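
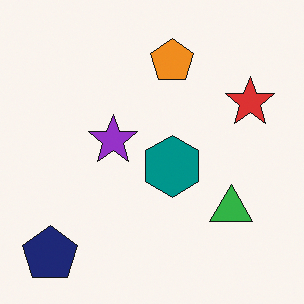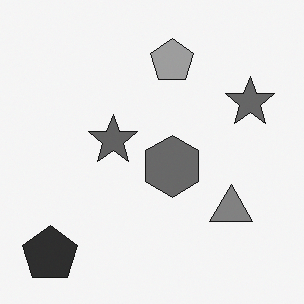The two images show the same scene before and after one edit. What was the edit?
It was converted to grayscale.

All color is removed — every shape is now a shade of grey.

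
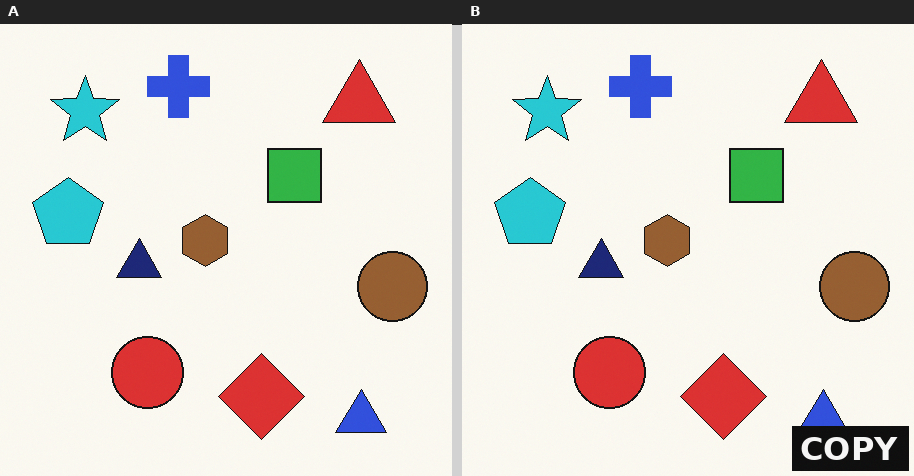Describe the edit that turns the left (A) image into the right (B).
It was watermarked with the text "COPY" in the lower-right corner.

A dark label reading "COPY" appears in the lower-right corner.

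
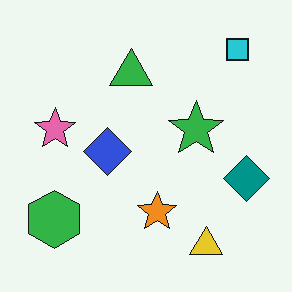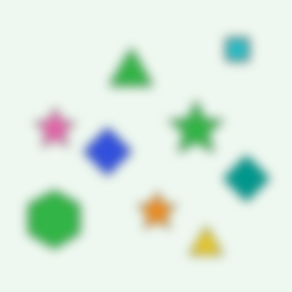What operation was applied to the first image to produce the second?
The second image is the first heavily blurred.

Shape edges and outlines are uniformly softened across the whole image.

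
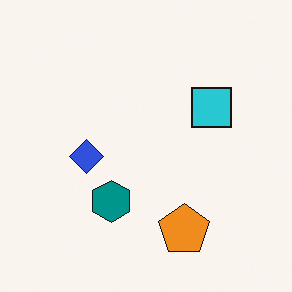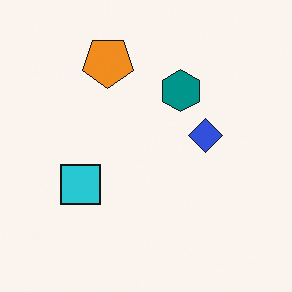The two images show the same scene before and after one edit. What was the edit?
The second image is the first rotated 180°.

The orange pentagon sits in the bottom of the first image and the top of the second — consistent with a whole-image 180° rotation.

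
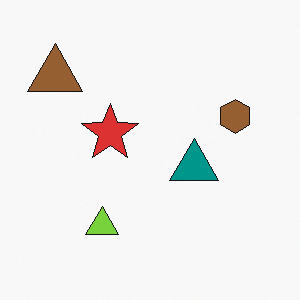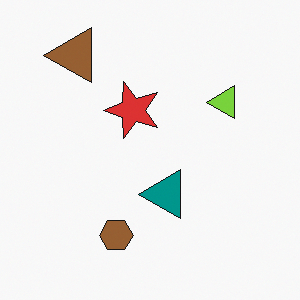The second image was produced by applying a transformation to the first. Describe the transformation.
The image was transposed (reflected across the top-left ↔ bottom-right diagonal).

Shapes have swapped their row and column positions — what was in the top-right is now in the bottom-left — a diagonal reflection.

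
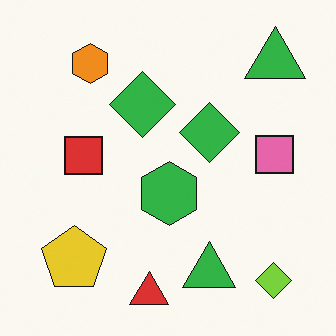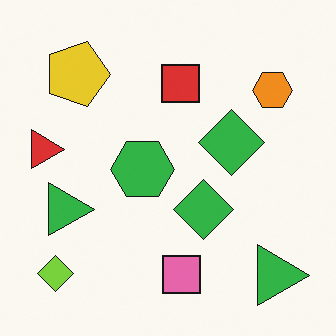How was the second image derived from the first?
The second image is the first rotated 90° clockwise.

The lime diamond sits in the bottom-right of the first image and the bottom-left of the second — consistent with a whole-image 90° clockwise rotation.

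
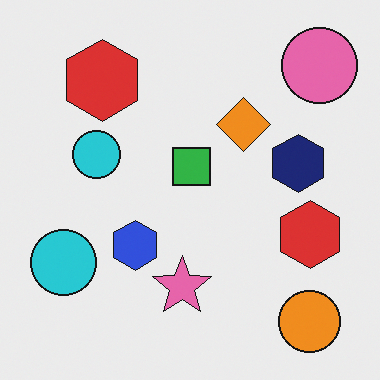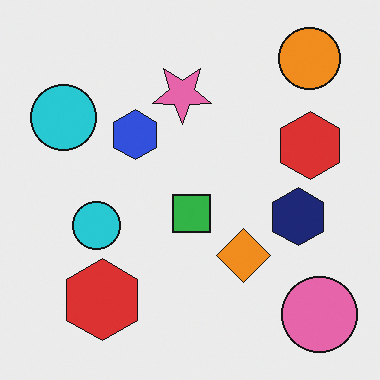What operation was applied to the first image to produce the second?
Flipped vertically (top ↔ bottom).

The orange circle is in the bottom-right of the first image and the top-right of the second — shapes on opposite sides of the horizontal midline have swapped in a mirror flip.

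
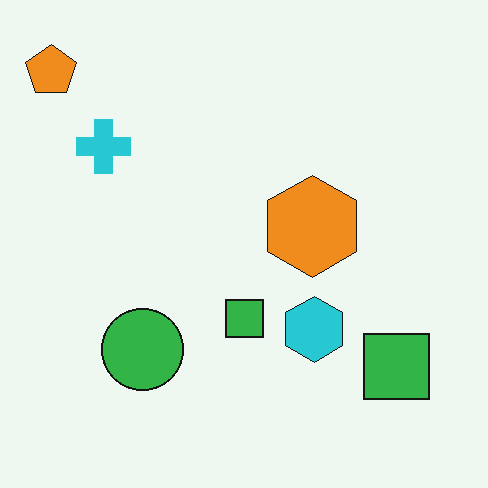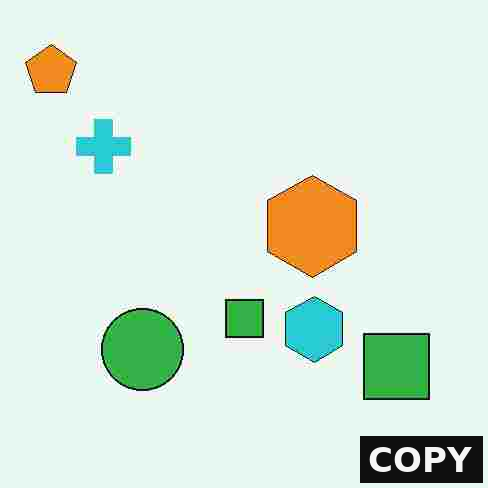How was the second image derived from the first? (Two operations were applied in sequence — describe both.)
Heavily JPEG-compressed with obvious blocking artifacts, then watermarked with the text "COPY" in the lower-right corner.

Blocky 8×8 compression artifacts appear around shape edges and the flat background shows ringing — characteristic JPEG degradation. A dark label reading "COPY" appears in the lower-right corner.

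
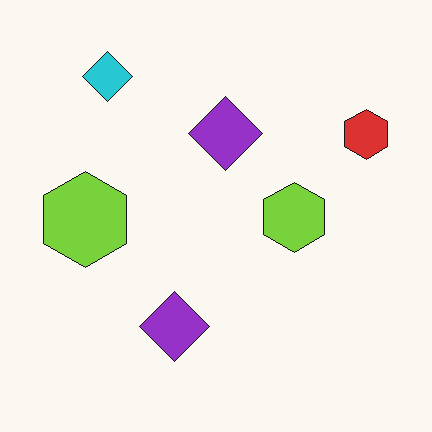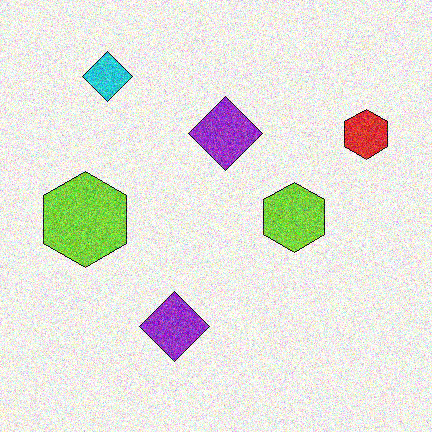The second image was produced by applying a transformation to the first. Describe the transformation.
The transformation is: degraded with heavy additive noise.

Random speckle covers the whole image, including the flat background.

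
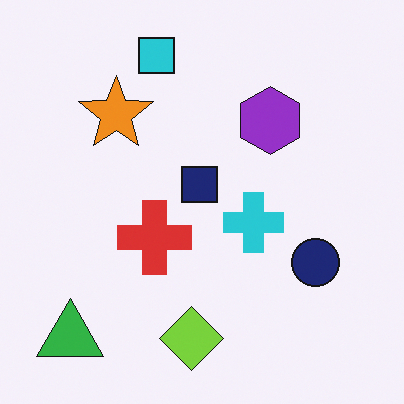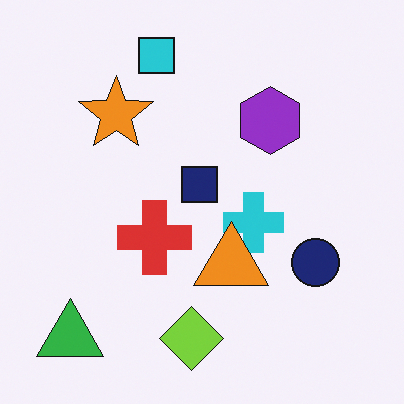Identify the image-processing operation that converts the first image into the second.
Overlaid with an additional orange triangle.

An orange triangle appears in the second image that is absent from the first.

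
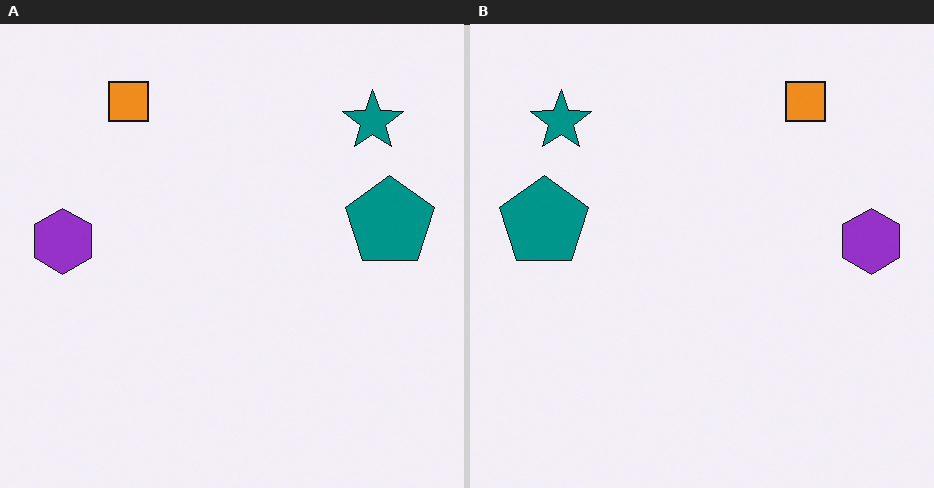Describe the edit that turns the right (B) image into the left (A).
The left (A) image is the right (B) flipped horizontally (left ↔ right).

The purple hexagon is in the right of the right (B) image and the left of the left (A) — shapes on opposite sides of the vertical midline have swapped in a mirror flip.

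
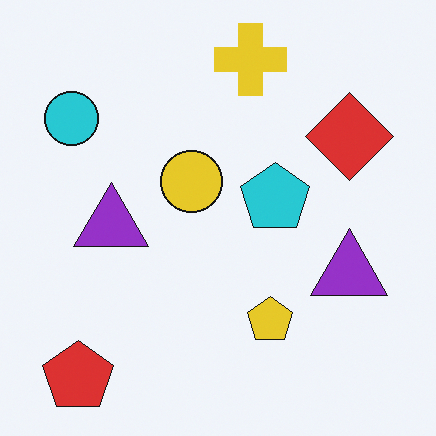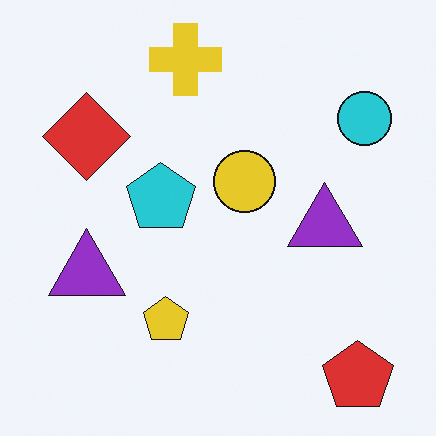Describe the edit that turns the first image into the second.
The image was flipped horizontally (left ↔ right).

The cyan circle is in the top-left of the first image and the top-right of the second — shapes on opposite sides of the vertical midline have swapped in a mirror flip.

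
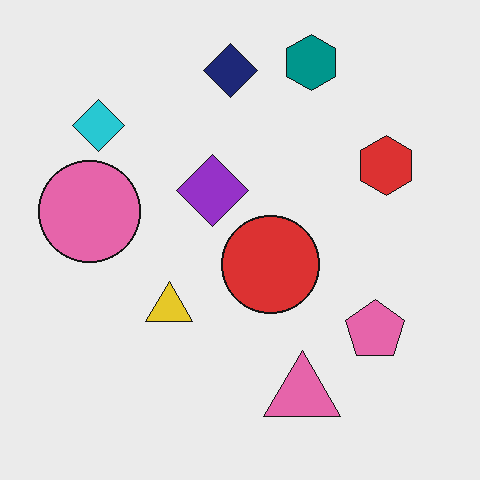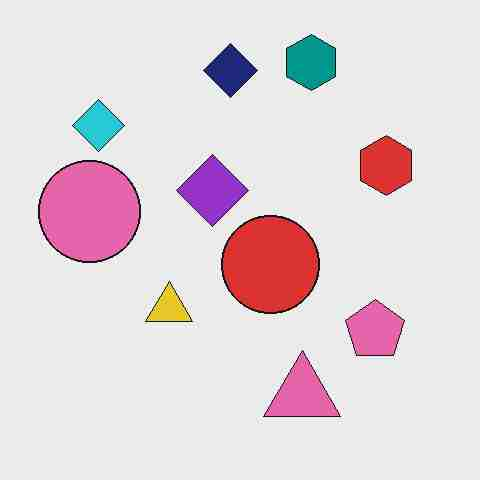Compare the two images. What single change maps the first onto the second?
This is the original image degraded with heavy JPEG compression.

Blocky 8×8 compression artifacts appear around shape edges and the flat background shows ringing — characteristic JPEG degradation.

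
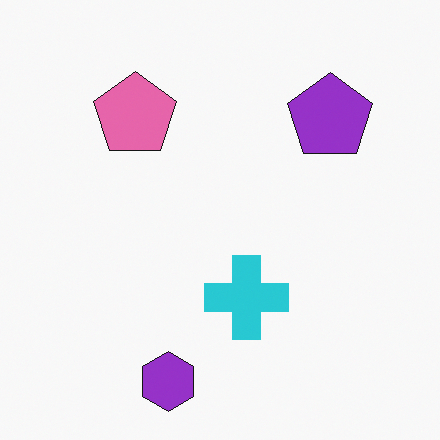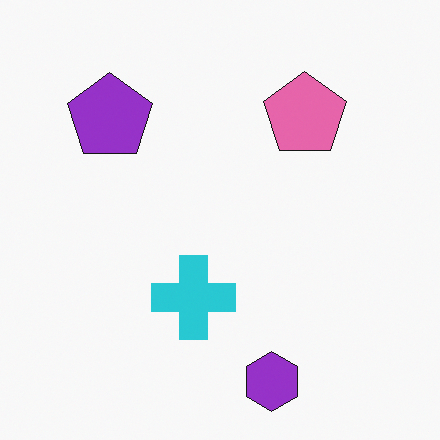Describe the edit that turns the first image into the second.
Flipped horizontally (left ↔ right).

The purple pentagon is in the top-right of the first image and the top-left of the second — shapes on opposite sides of the vertical midline have swapped in a mirror flip.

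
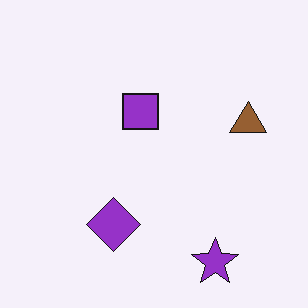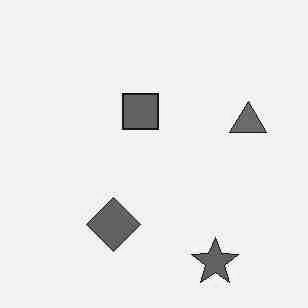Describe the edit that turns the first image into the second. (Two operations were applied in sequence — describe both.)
The image was degraded with heavy JPEG compression, then converted to grayscale.

Blocky 8×8 compression artifacts appear around shape edges and the flat background shows ringing — characteristic JPEG degradation. All color is removed — every shape is now a shade of grey.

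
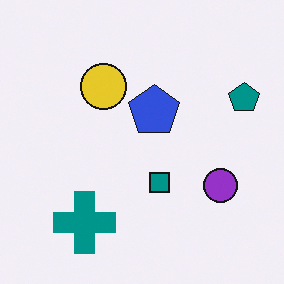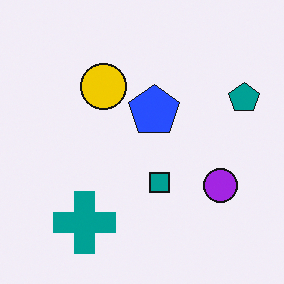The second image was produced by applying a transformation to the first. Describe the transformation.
The image was slightly oversaturated.

All colors are more vivid — a global saturation change.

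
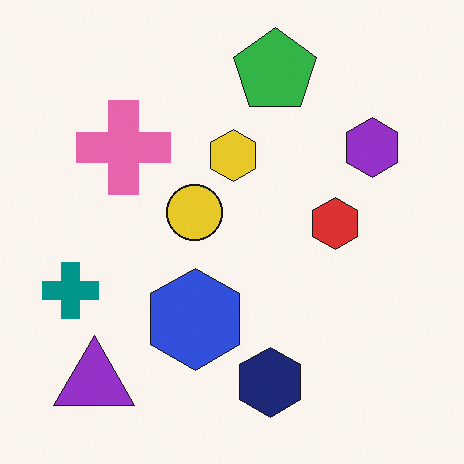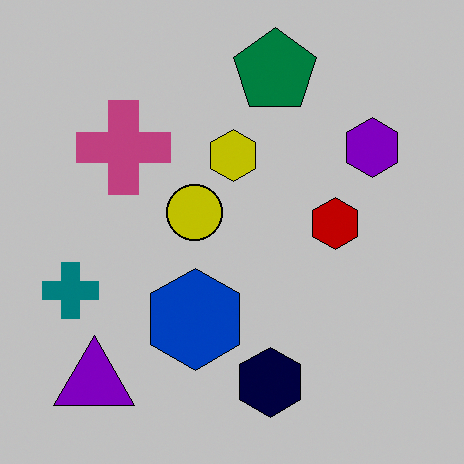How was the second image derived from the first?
Heavily posterized to just a handful of flat colors.

Each flat color has snapped to a coarser quantized level — most visibly, the near-white background has dropped to a flat grey.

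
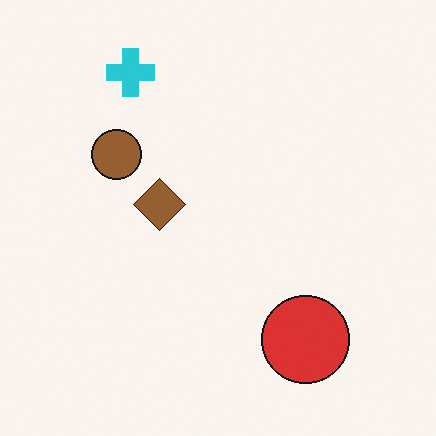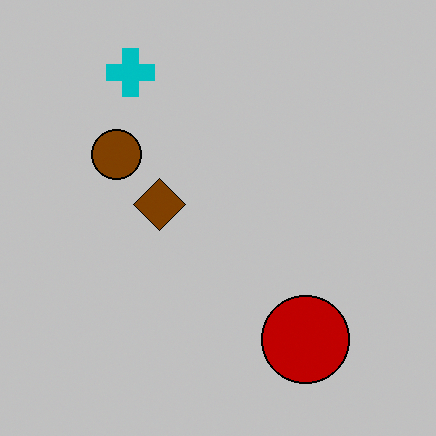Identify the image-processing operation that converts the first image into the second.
The image was aggressively posterized.

Each flat color has snapped to a coarser quantized level — most visibly, the near-white background has dropped to a flat grey.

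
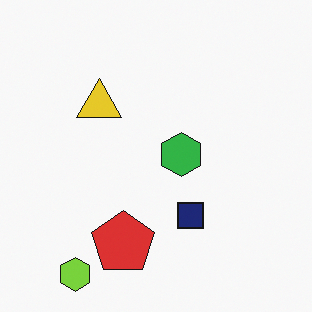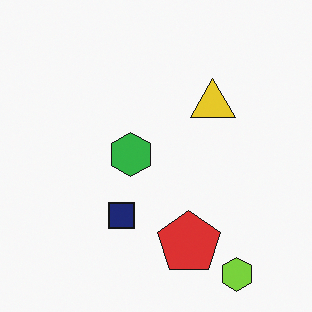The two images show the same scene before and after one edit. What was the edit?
It was flipped horizontally (left ↔ right).

The lime hexagon is in the bottom-left of the first image and the bottom-right of the second — shapes on opposite sides of the vertical midline have swapped in a mirror flip.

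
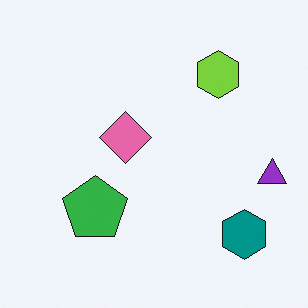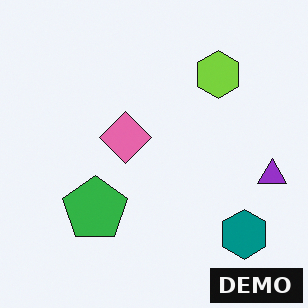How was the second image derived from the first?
It was watermarked with the text "DEMO" in the lower-right corner.

A dark label reading "DEMO" appears in the lower-right corner.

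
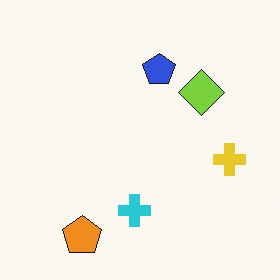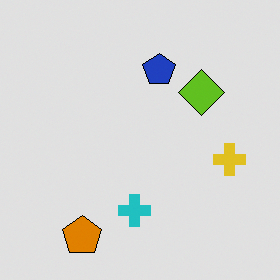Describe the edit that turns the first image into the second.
The image was moderately posterized.

Each flat color has snapped to a coarser quantized level — most visibly, the near-white background has dropped to a flat grey.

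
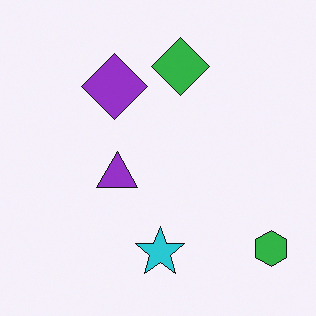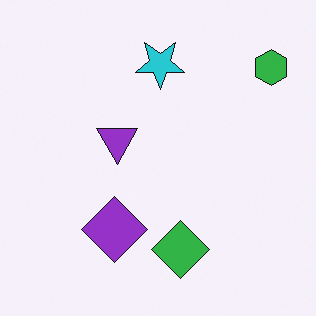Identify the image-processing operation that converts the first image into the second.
The transformation is: flipped vertically (top ↔ bottom).

The cyan star is in the bottom of the first image and the top of the second — shapes on opposite sides of the horizontal midline have swapped in a mirror flip.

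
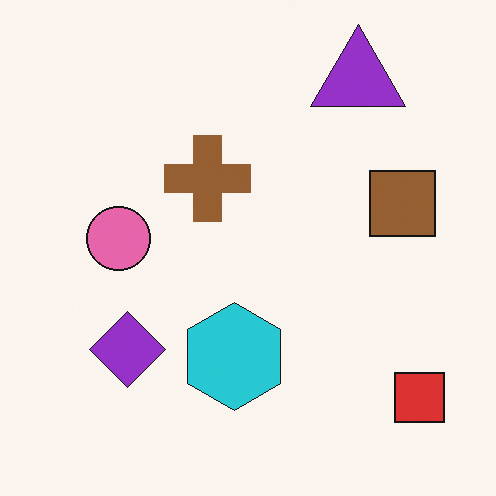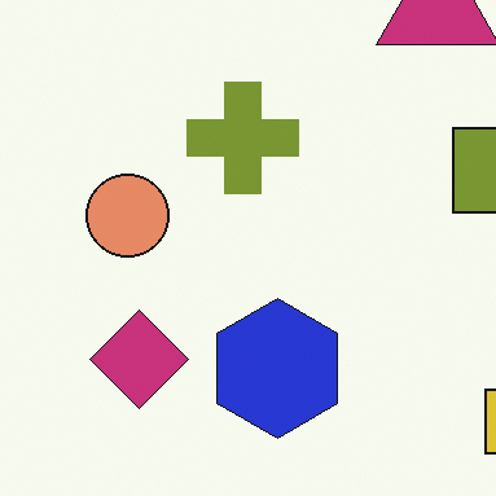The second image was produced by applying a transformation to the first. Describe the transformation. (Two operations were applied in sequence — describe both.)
Hue-shifted by a small amount, then cropped to a modestly smaller region and rescaled.

Every shape's color has rotated by the same amount around the hue wheel — a uniform hue shift. The visible shapes are larger and the field of view is narrower; shapes near the original edges may be partly or wholly outside the frame — a crop-and-rescale.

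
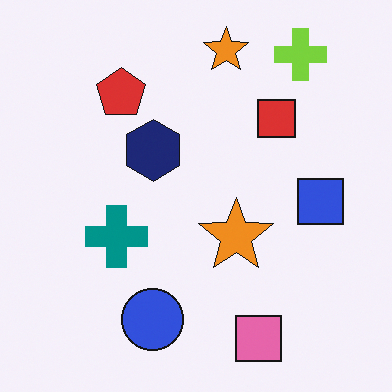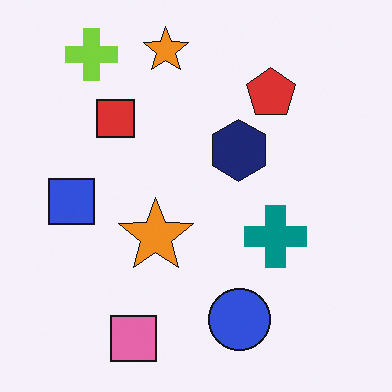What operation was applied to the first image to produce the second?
The second image is the first flipped horizontally (left ↔ right).

The blue square is in the right of the first image and the left of the second — shapes on opposite sides of the vertical midline have swapped in a mirror flip.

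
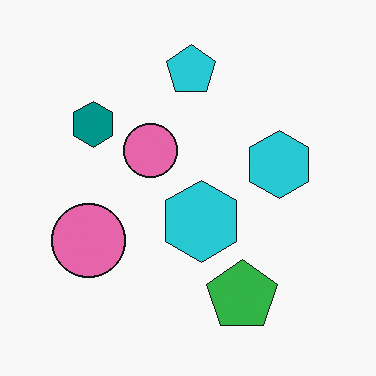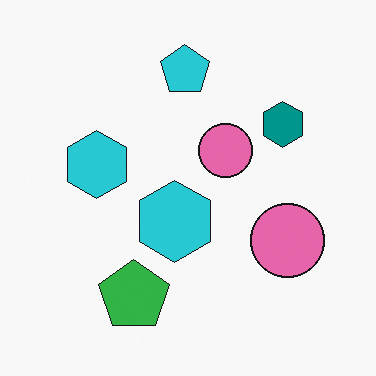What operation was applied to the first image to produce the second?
This is the original image flipped horizontally (left ↔ right).

The teal hexagon is in the top-left of the first image and the top-right of the second — shapes on opposite sides of the vertical midline have swapped in a mirror flip.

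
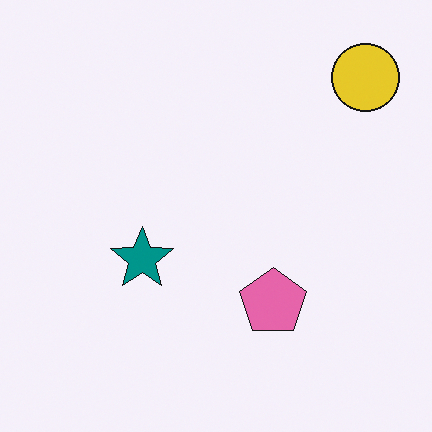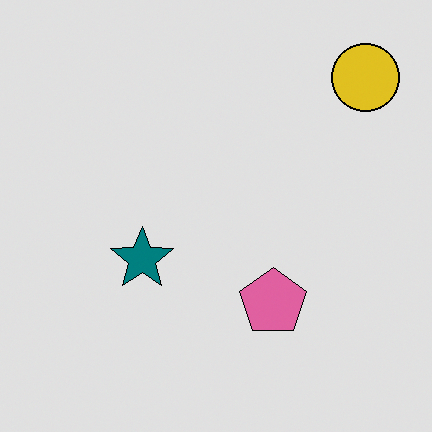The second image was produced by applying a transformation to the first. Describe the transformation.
It was posterized to a reduced palette.

Each flat color has snapped to a coarser quantized level — most visibly, the near-white background has dropped to a flat grey.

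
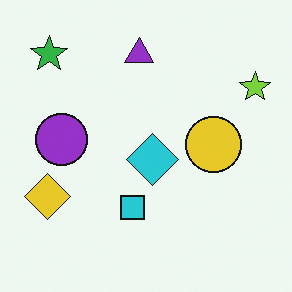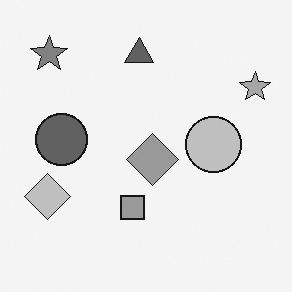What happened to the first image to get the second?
The second image is the first converted to grayscale.

All color is removed — every shape is now a shade of grey.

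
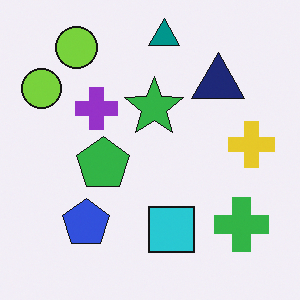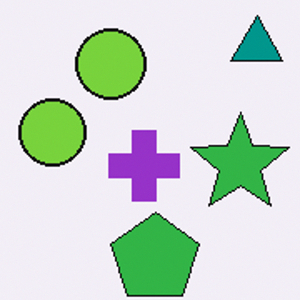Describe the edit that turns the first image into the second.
This is the original image cropped to a noticeably smaller region and rescaled.

The visible shapes are larger and the field of view is narrower; shapes near the original edges may be partly or wholly outside the frame — a crop-and-rescale.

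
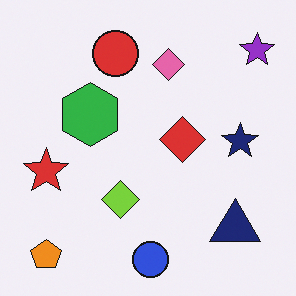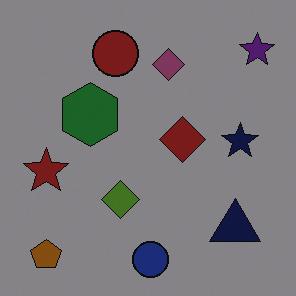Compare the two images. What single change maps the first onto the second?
The image was substantially darkened.

Every pixel — background and shapes alike — is uniformly darkened.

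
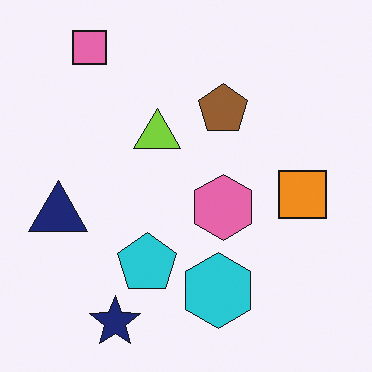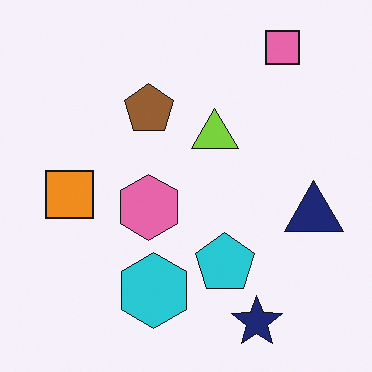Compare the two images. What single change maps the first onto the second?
The image was flipped horizontally (left ↔ right).

The navy triangle is in the left of the first image and the right of the second — shapes on opposite sides of the vertical midline have swapped in a mirror flip.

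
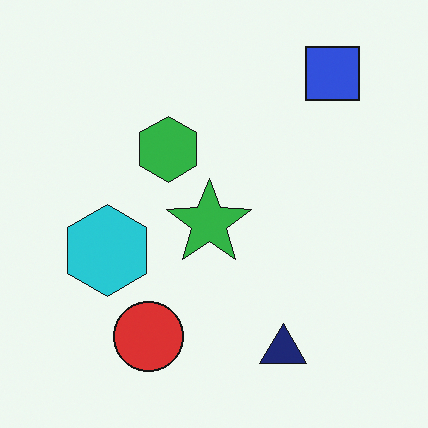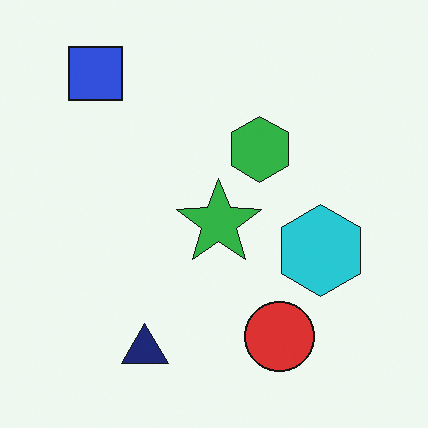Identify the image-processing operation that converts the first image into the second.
The image was flipped horizontally (left ↔ right).

The blue square is in the top-right of the first image and the top-left of the second — shapes on opposite sides of the vertical midline have swapped in a mirror flip.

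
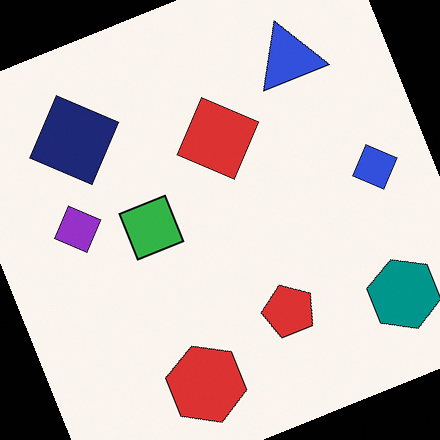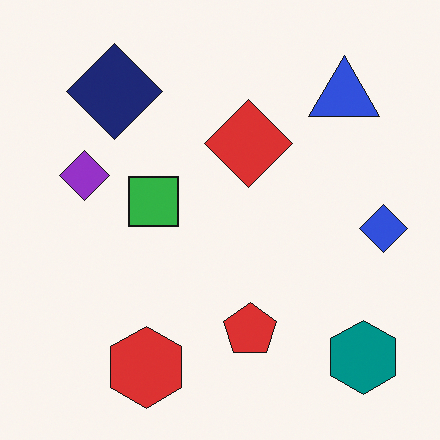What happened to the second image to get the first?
The transformation is: rotated counter-clockwise by a clearly visible amount.

Every shape is tilted by the same angle and the image corners show triangular fill wedges — a whole-image rotation by a non-right angle.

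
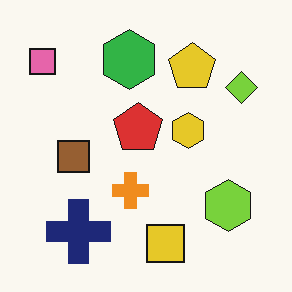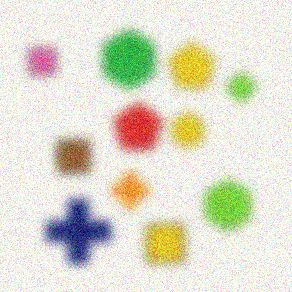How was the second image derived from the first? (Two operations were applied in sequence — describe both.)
It was strongly gaussian-blurred, then degraded with moderate additive noise.

Shape edges and outlines are uniformly softened across the whole image. Random speckle covers the whole image, including the flat background.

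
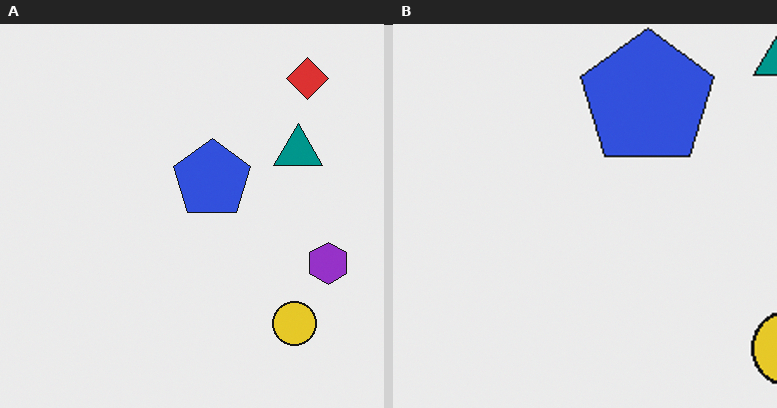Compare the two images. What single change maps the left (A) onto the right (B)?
Cropped tightly and scaled back up.

The visible shapes are larger and the field of view is narrower; shapes near the original edges may be partly or wholly outside the frame — a crop-and-rescale.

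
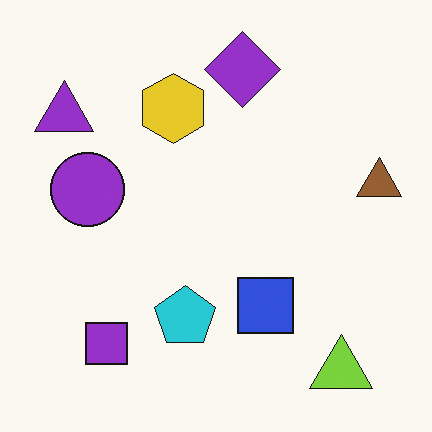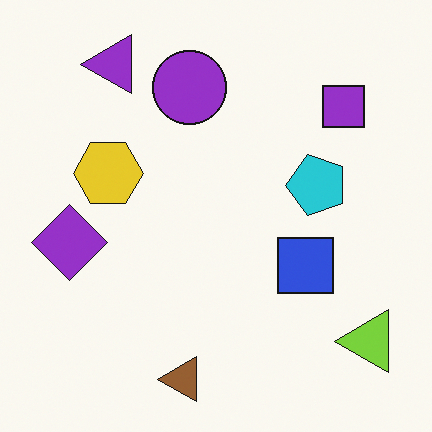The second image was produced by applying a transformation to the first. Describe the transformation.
The image was transposed (reflected across the top-left ↔ bottom-right diagonal).

Shapes have swapped their row and column positions — what was in the top-right is now in the bottom-left — a diagonal reflection.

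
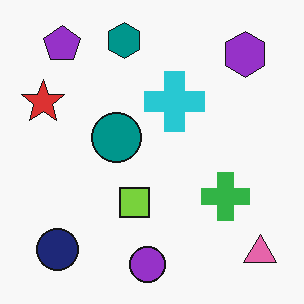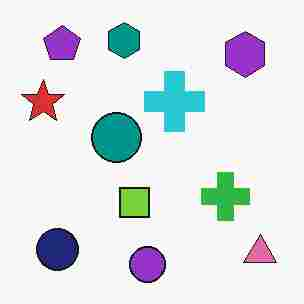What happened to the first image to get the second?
The image was heavily JPEG-compressed with obvious blocking artifacts.

Blocky 8×8 compression artifacts appear around shape edges and the flat background shows ringing — characteristic JPEG degradation.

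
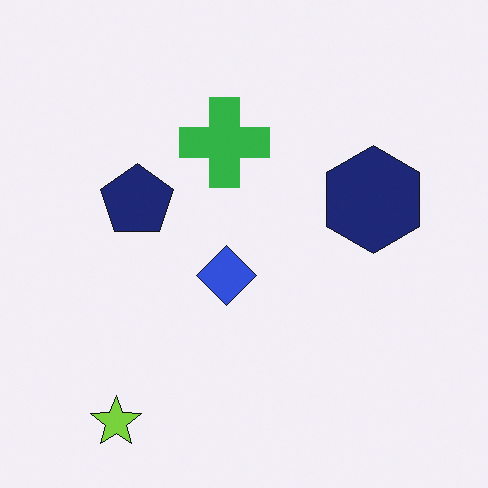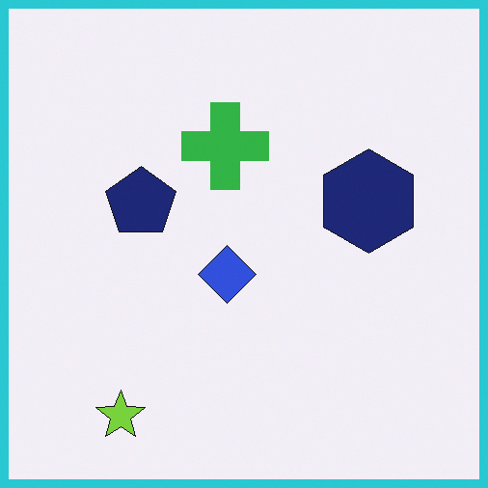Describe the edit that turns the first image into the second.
The transformation is: framed with a cyan border.

A solid cyan frame runs around the edge of the second image, with the content slightly shrunk inside it.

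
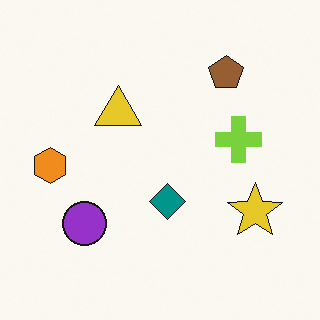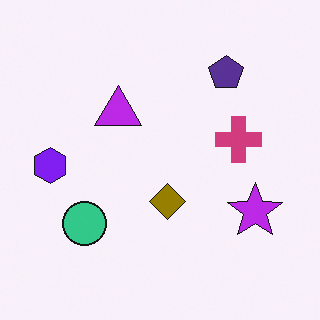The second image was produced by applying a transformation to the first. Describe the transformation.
The image was hue-shifted by a large amount.

Every shape's color has rotated by the same amount around the hue wheel — a uniform hue shift.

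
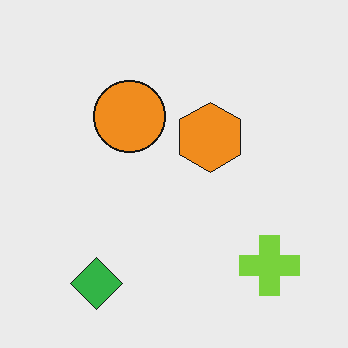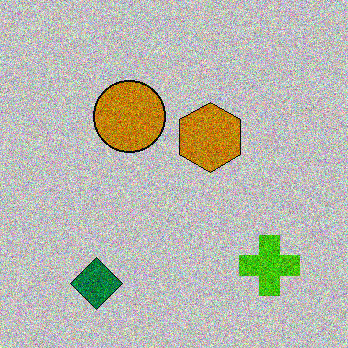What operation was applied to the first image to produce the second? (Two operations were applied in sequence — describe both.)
It was heavily posterized to just a handful of flat colors, then degraded with heavy additive noise.

Each flat color has snapped to a coarser quantized level — most visibly, the near-white background has dropped to a flat grey. Random speckle covers the whole image, including the flat background.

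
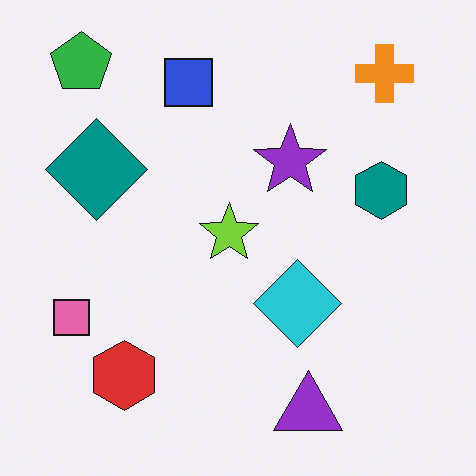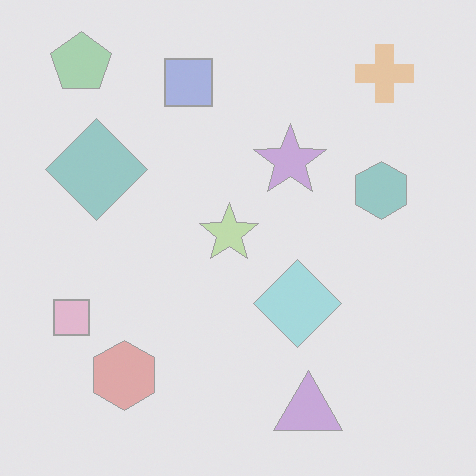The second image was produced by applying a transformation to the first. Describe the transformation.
The transformation is: given much lower contrast.

Tones are pushed toward mid-grey across the whole image — a global contrast change.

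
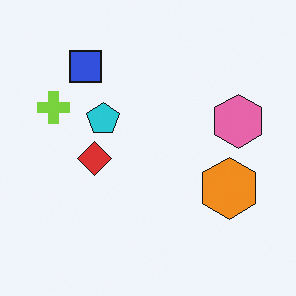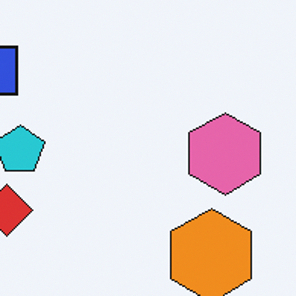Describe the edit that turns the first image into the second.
This is the original image cropped to a modestly smaller region and rescaled.

The visible shapes are larger and the field of view is narrower; shapes near the original edges may be partly or wholly outside the frame — a crop-and-rescale.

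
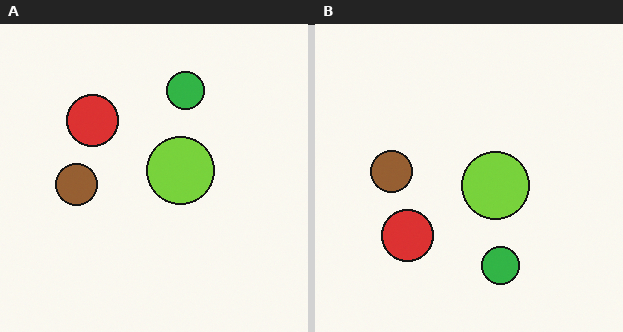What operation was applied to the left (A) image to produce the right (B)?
The transformation is: flipped vertically (top ↔ bottom).

The green circle is in the top of the left (A) image and the bottom of the right (B) — shapes on opposite sides of the horizontal midline have swapped in a mirror flip.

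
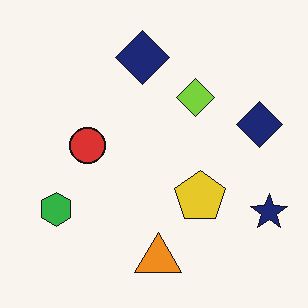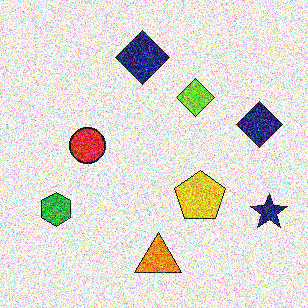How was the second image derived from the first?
This is the original image degraded with heavy additive noise.

Random speckle covers the whole image, including the flat background.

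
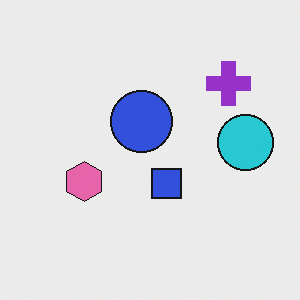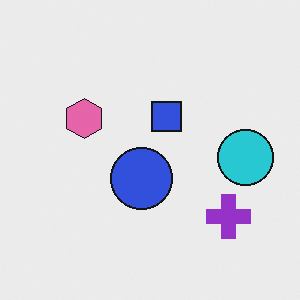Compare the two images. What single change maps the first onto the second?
Flipped vertically (top ↔ bottom).

The purple cross is in the top-right of the first image and the bottom-right of the second — shapes on opposite sides of the horizontal midline have swapped in a mirror flip.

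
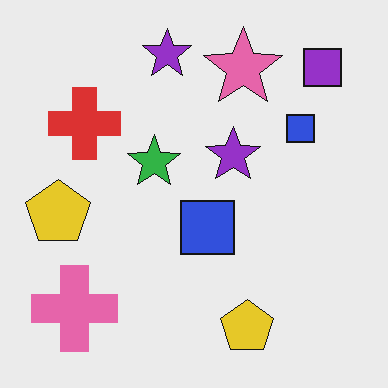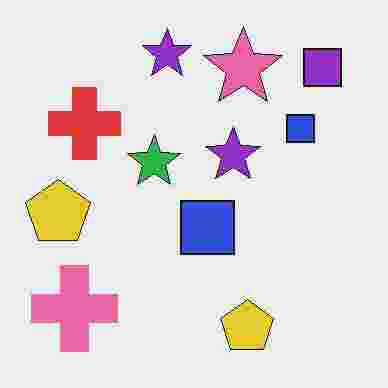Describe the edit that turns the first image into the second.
It was heavily JPEG-compressed with obvious blocking artifacts.

Blocky 8×8 compression artifacts appear around shape edges and the flat background shows ringing — characteristic JPEG degradation.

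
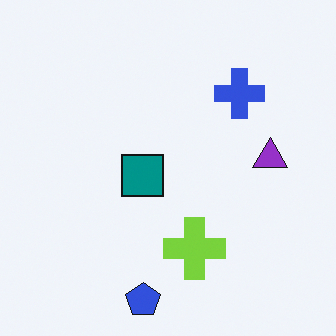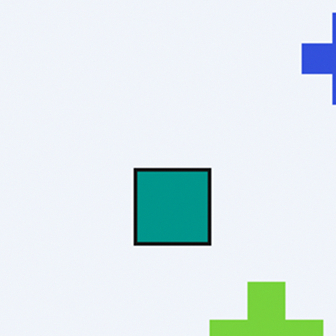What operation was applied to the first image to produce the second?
The transformation is: cropped to a noticeably smaller region and rescaled.

The visible shapes are larger and the field of view is narrower; shapes near the original edges may be partly or wholly outside the frame — a crop-and-rescale.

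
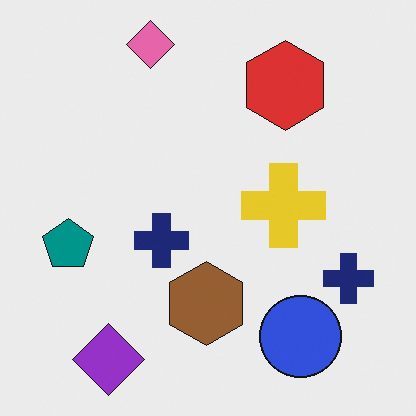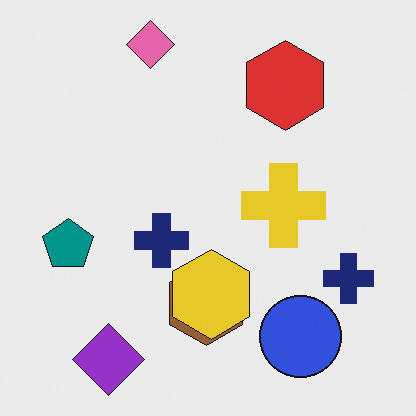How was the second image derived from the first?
The transformation is: overlaid with an additional yellow hexagon.

A yellow hexagon appears in the second image that is absent from the first.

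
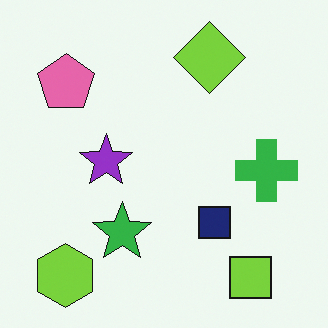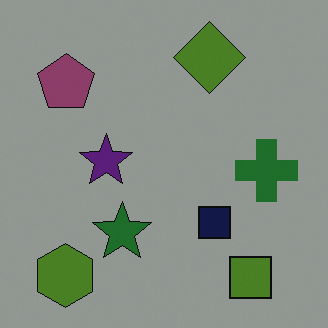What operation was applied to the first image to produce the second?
It was substantially darkened.

Every pixel — background and shapes alike — is uniformly darkened.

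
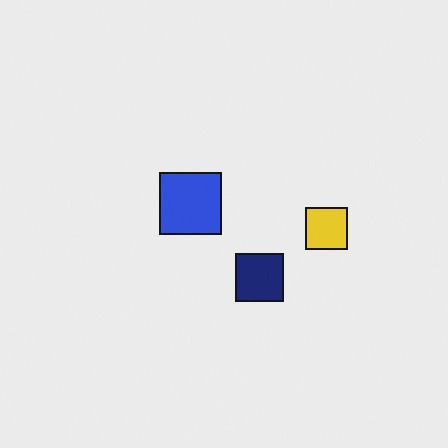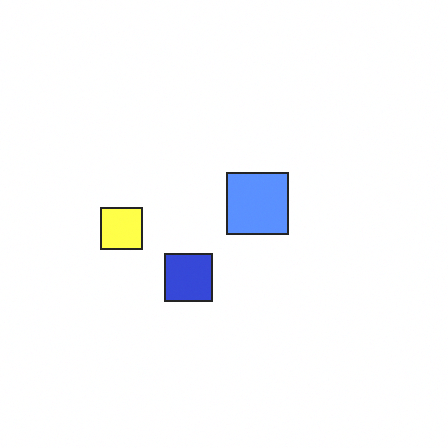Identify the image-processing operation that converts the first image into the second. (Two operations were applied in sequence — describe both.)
The image was substantially brightened, then flipped horizontally (left ↔ right).

Every pixel — background and shapes alike — is uniformly brightened. The yellow square is in the right of the first image and the left of the second — shapes on opposite sides of the vertical midline have swapped in a mirror flip.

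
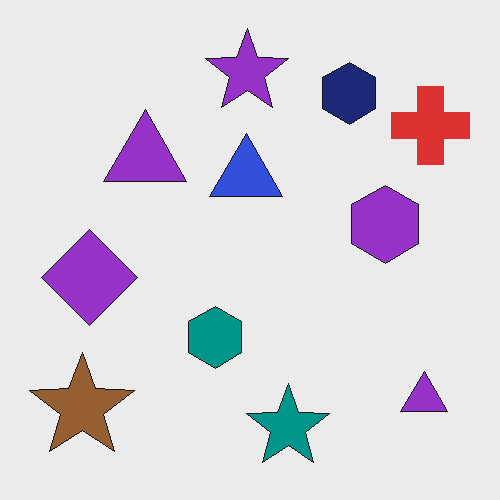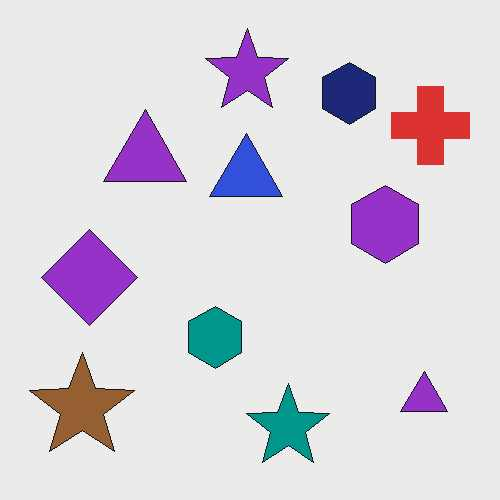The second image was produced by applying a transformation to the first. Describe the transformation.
It was given moderate JPEG compression.

Blocky 8×8 compression artifacts appear around shape edges and the flat background shows ringing — characteristic JPEG degradation.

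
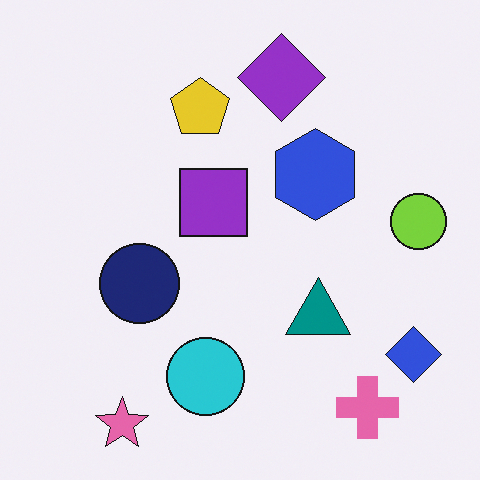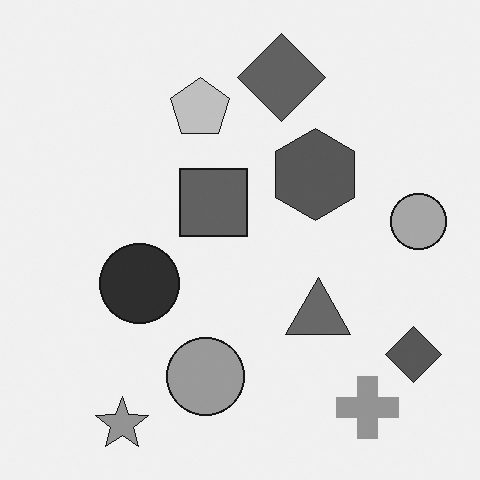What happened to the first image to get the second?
The transformation is: converted to grayscale.

All color is removed — every shape is now a shade of grey.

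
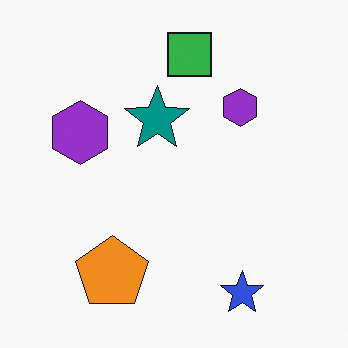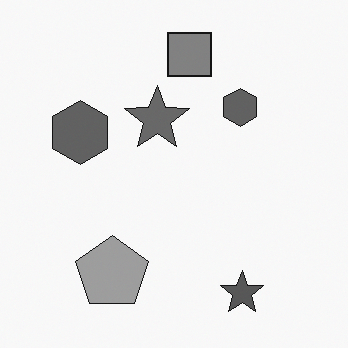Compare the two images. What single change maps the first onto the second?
This is the original image converted to grayscale.

All color is removed — every shape is now a shade of grey.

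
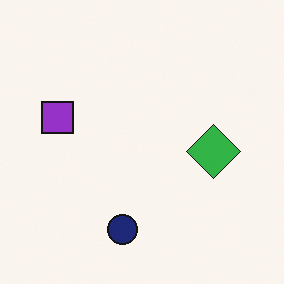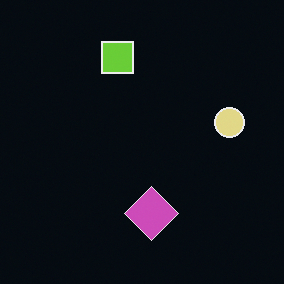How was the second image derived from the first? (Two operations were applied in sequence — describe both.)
Color-inverted (negative), then transposed (reflected across the top-left ↔ bottom-right diagonal).

The light background has become dark and every shape's color is its complement — a photographic negative. Shapes have swapped their row and column positions — what was in the top-right is now in the bottom-left — a diagonal reflection.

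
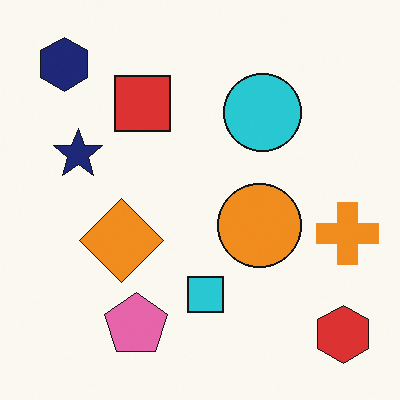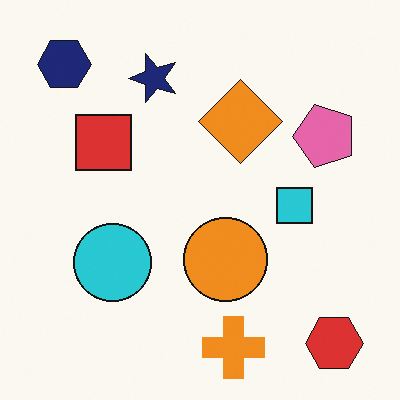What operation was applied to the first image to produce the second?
The second image is the first transposed (reflected across the top-left ↔ bottom-right diagonal).

Shapes have swapped their row and column positions — what was in the top-right is now in the bottom-left — a diagonal reflection.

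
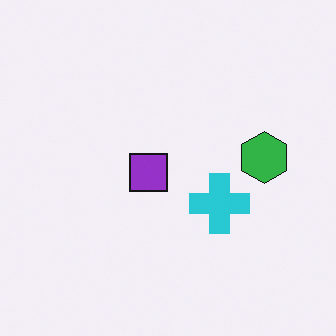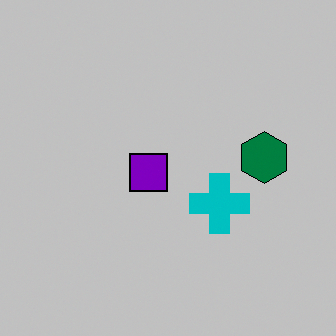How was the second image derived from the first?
Aggressively posterized.

Each flat color has snapped to a coarser quantized level — most visibly, the near-white background has dropped to a flat grey.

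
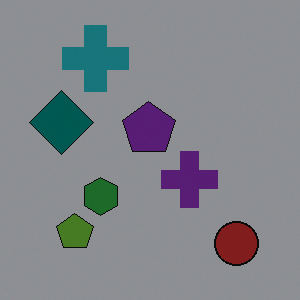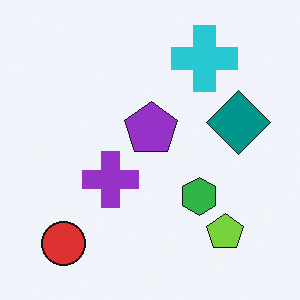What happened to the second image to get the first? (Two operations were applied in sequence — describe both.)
This is the original image flipped horizontally (left ↔ right), then substantially darkened.

The teal diamond is in the right of the second image and the left of the first — shapes on opposite sides of the vertical midline have swapped in a mirror flip. Every pixel — background and shapes alike — is uniformly darkened.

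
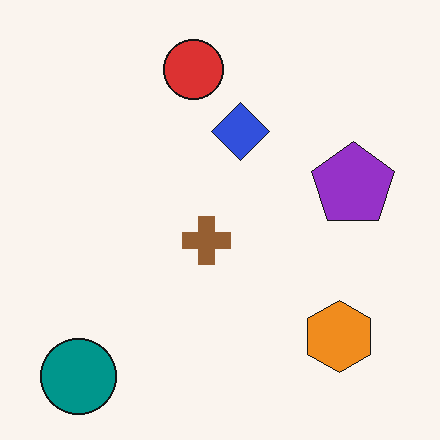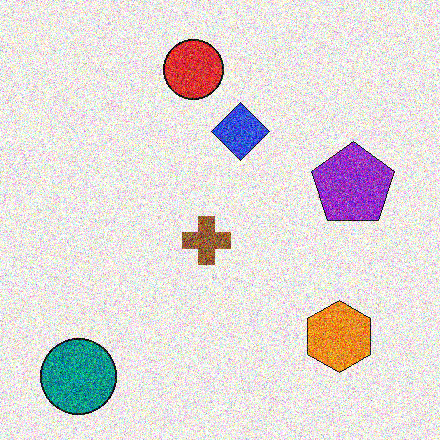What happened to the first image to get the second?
It was degraded with heavy additive noise.

Random speckle covers the whole image, including the flat background.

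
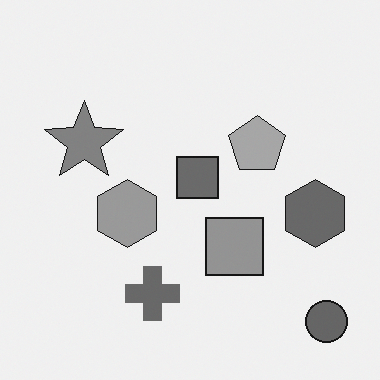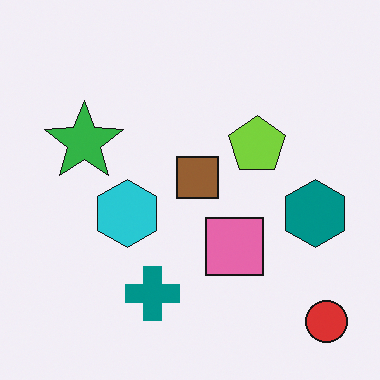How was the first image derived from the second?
Converted to grayscale.

All color is removed — every shape is now a shade of grey.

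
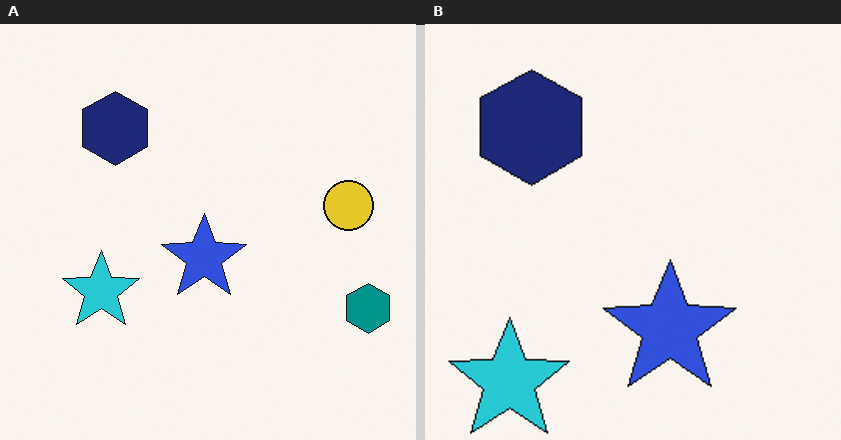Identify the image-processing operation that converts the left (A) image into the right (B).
It was cropped to a modestly smaller region and rescaled.

The visible shapes are larger and the field of view is narrower; shapes near the original edges may be partly or wholly outside the frame — a crop-and-rescale.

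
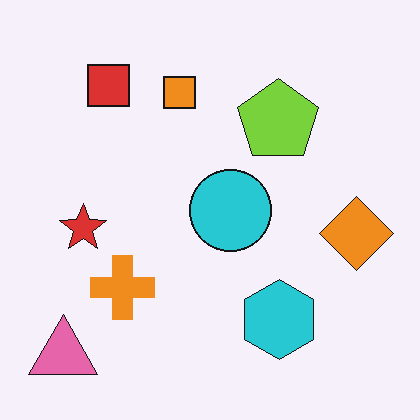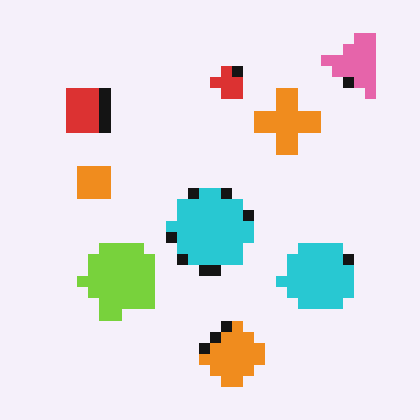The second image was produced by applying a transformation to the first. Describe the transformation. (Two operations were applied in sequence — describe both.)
The image was transposed (reflected across the top-left ↔ bottom-right diagonal), then coarsely pixelated.

Shapes have swapped their row and column positions — what was in the top-right is now in the bottom-left — a diagonal reflection. Shapes are reduced to large square blocks; fine edges and outlines are lost — a downscale-then-upscale (mosaic) effect.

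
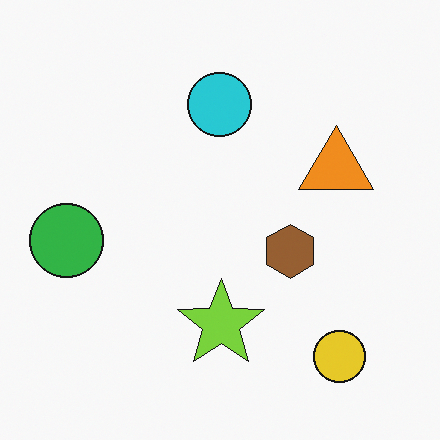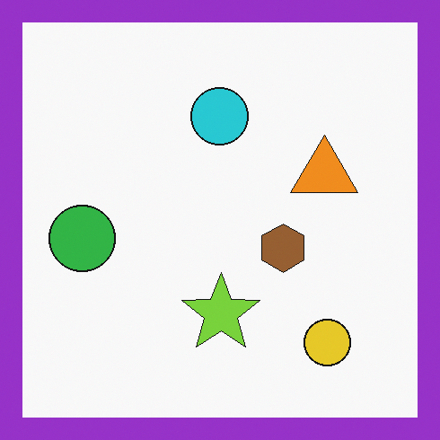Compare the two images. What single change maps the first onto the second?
The image was framed with a purple border.

A solid purple frame runs around the edge of the second image, with the content slightly shrunk inside it.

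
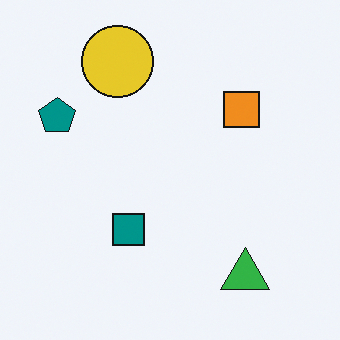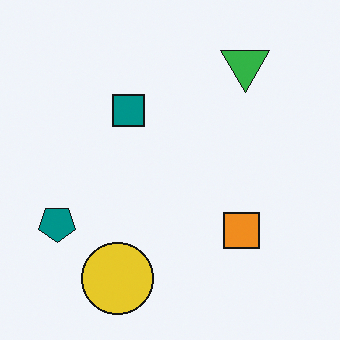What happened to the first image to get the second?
The second image is the first flipped vertically (top ↔ bottom).

The yellow circle is in the top of the first image and the bottom of the second — shapes on opposite sides of the horizontal midline have swapped in a mirror flip.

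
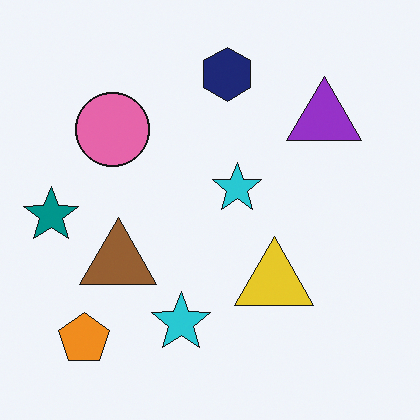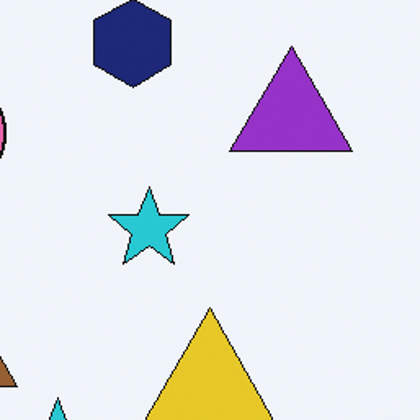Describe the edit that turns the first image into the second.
The second image is the first cropped to a noticeably smaller region and rescaled.

The visible shapes are larger and the field of view is narrower; shapes near the original edges may be partly or wholly outside the frame — a crop-and-rescale.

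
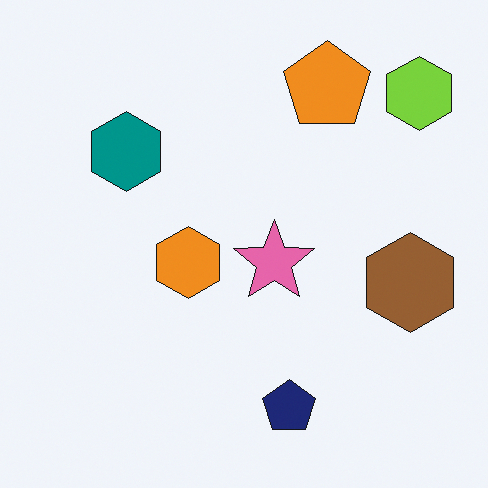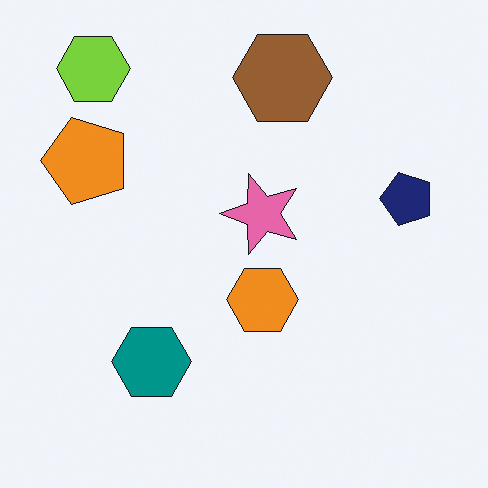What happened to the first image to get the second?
The transformation is: rotated 90° counter-clockwise.

The lime hexagon sits in the top-right of the first image and the top-left of the second — consistent with a whole-image 90° counter-clockwise rotation.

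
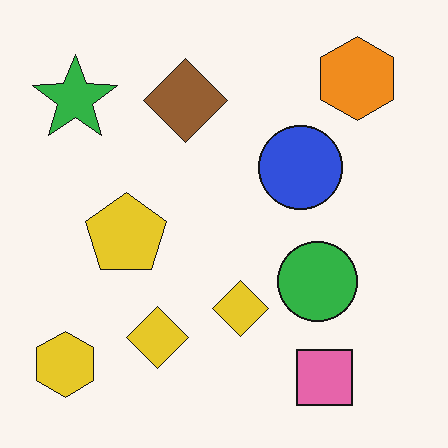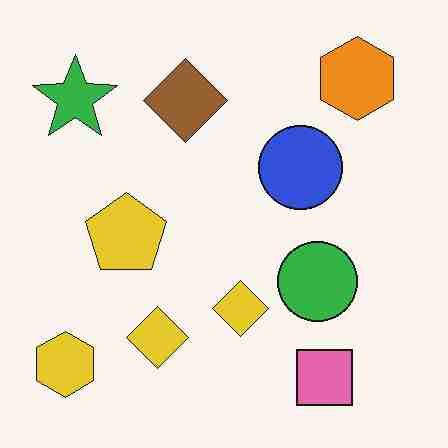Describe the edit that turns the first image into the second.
Heavily JPEG-compressed with obvious blocking artifacts.

Blocky 8×8 compression artifacts appear around shape edges and the flat background shows ringing — characteristic JPEG degradation.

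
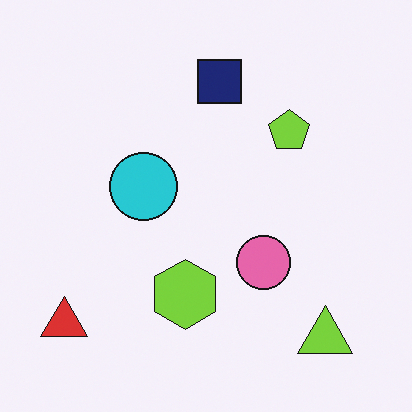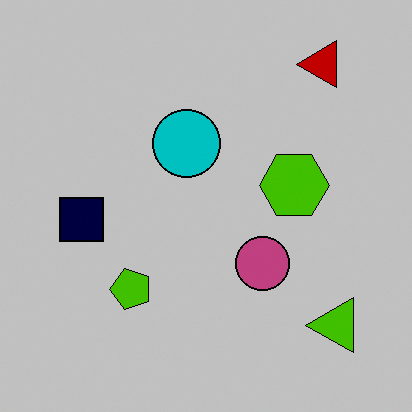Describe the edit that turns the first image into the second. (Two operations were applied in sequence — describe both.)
The second image is the first transposed (reflected across the top-left ↔ bottom-right diagonal), then aggressively posterized.

Shapes have swapped their row and column positions — what was in the top-right is now in the bottom-left — a diagonal reflection. Each flat color has snapped to a coarser quantized level — most visibly, the near-white background has dropped to a flat grey.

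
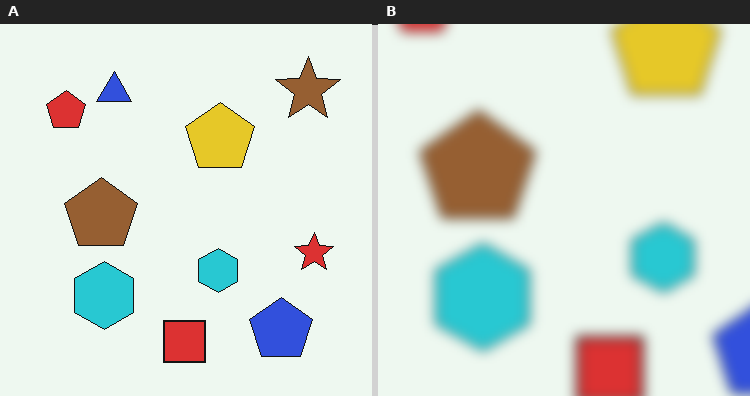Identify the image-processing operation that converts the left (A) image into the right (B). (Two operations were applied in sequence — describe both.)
The transformation is: noticeably gaussian-blurred, then cropped slightly and scaled back up.

Shape edges and outlines are uniformly softened across the whole image. The visible shapes are larger and the field of view is narrower; shapes near the original edges may be partly or wholly outside the frame — a crop-and-rescale.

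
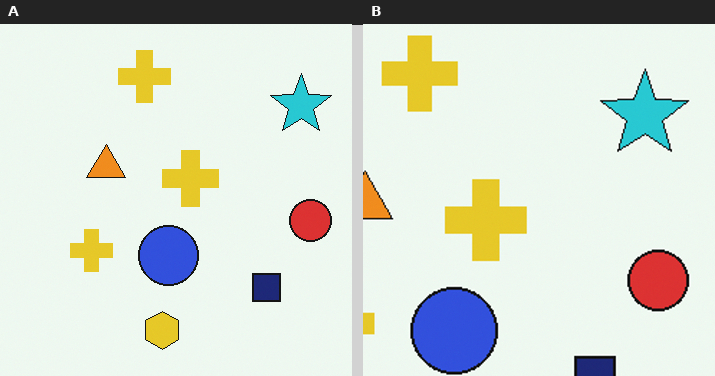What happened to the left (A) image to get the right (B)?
The right (B) image is the left (A) cropped to a modestly smaller region and rescaled.

The visible shapes are larger and the field of view is narrower; shapes near the original edges may be partly or wholly outside the frame — a crop-and-rescale.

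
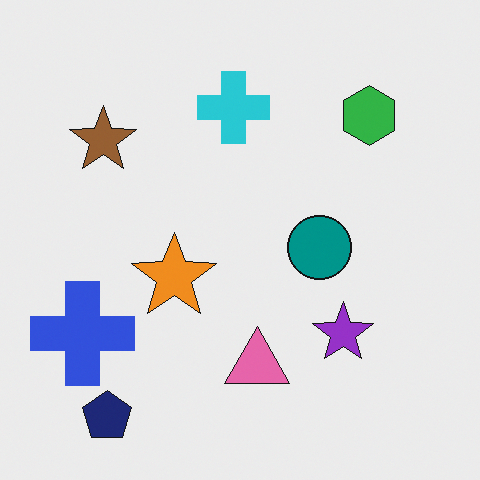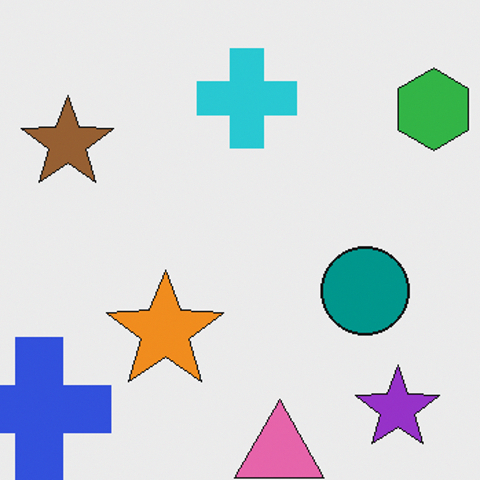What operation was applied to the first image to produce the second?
It was cropped to a modestly smaller region and rescaled.

The visible shapes are larger and the field of view is narrower; shapes near the original edges may be partly or wholly outside the frame — a crop-and-rescale.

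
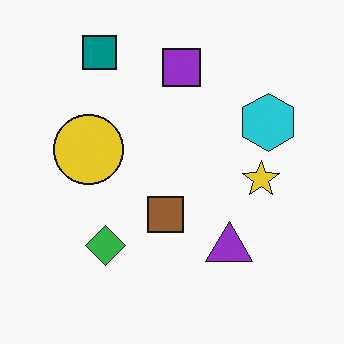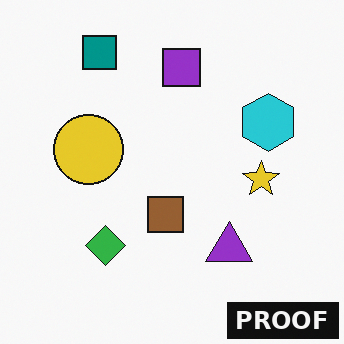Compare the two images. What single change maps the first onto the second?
The transformation is: watermarked with the text "PROOF" in the lower-right corner.

A dark label reading "PROOF" appears in the lower-right corner.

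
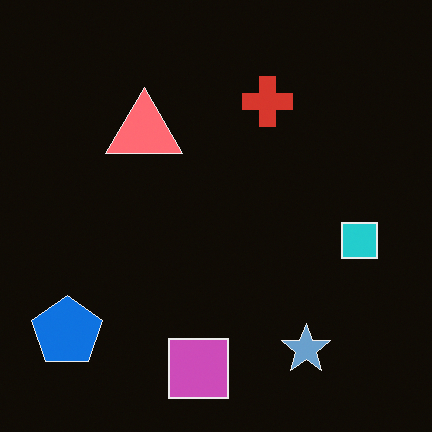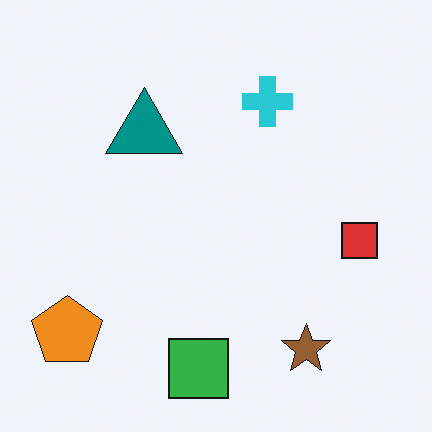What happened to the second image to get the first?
It was color-inverted (negative).

The light background has become dark and every shape's color is its complement — a photographic negative.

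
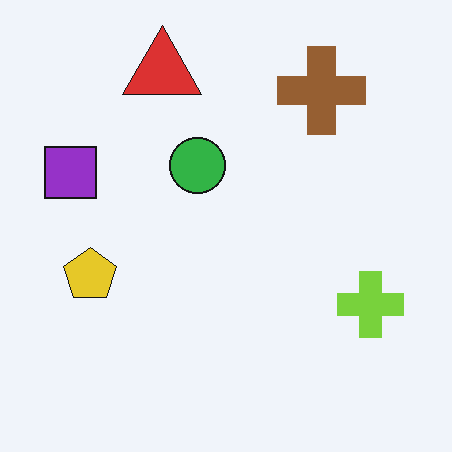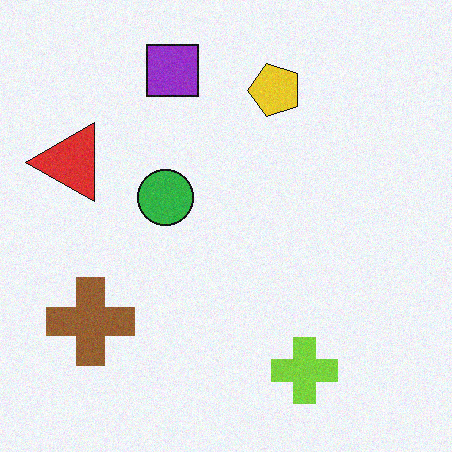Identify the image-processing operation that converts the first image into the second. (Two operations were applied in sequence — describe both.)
It was transposed (reflected across the top-left ↔ bottom-right diagonal), then degraded with light additive noise.

Shapes have swapped their row and column positions — what was in the top-right is now in the bottom-left — a diagonal reflection. Random speckle covers the whole image, including the flat background.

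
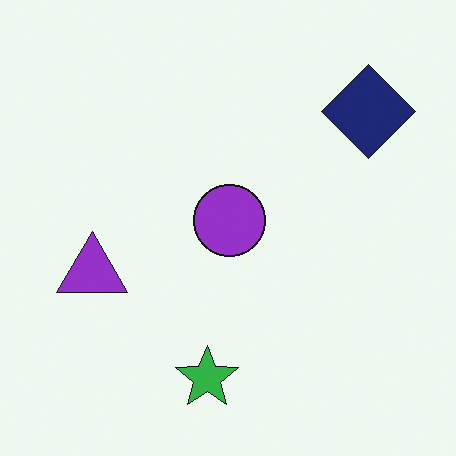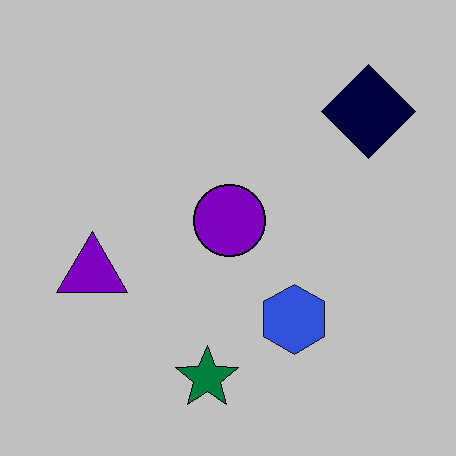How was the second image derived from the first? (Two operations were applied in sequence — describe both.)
This is the original image aggressively posterized, then overlaid with an additional blue hexagon.

Each flat color has snapped to a coarser quantized level — most visibly, the near-white background has dropped to a flat grey. A blue hexagon appears in the second image that is absent from the first.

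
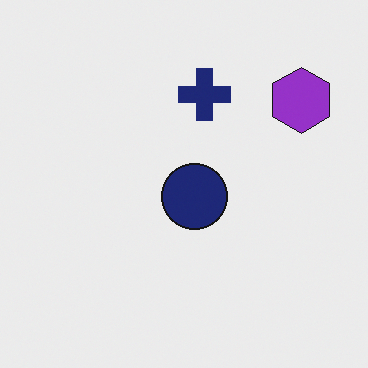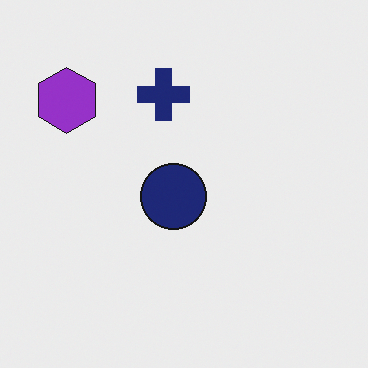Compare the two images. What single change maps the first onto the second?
The image was flipped horizontally (left ↔ right).

The purple hexagon is in the top-right of the first image and the top-left of the second — shapes on opposite sides of the vertical midline have swapped in a mirror flip.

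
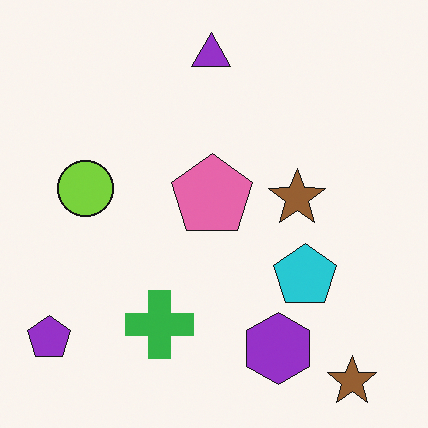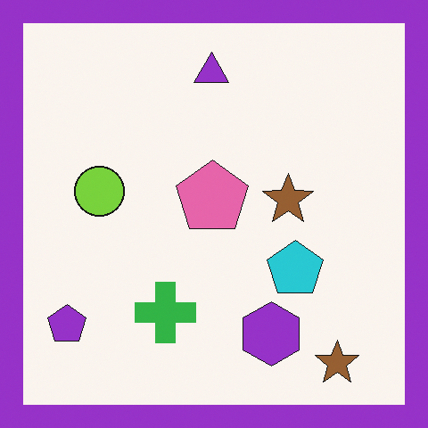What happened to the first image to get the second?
The image was framed with a purple border.

A solid purple frame runs around the edge of the second image, with the content slightly shrunk inside it.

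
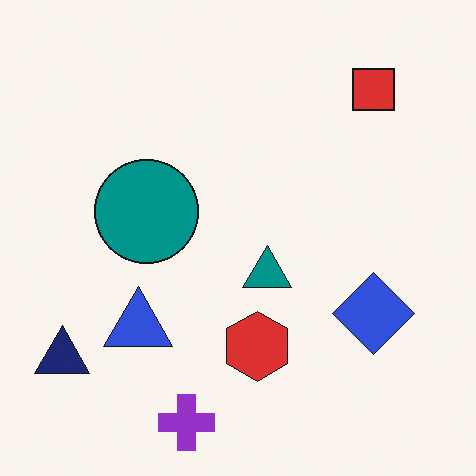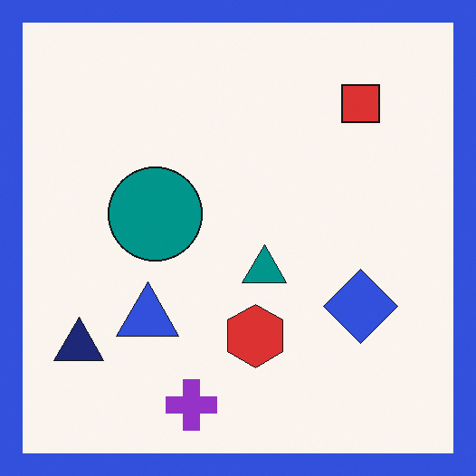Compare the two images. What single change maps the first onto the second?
The transformation is: framed with a blue border.

A solid blue frame runs around the edge of the second image, with the content slightly shrunk inside it.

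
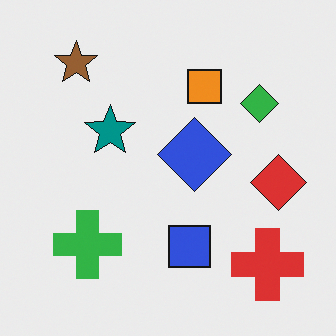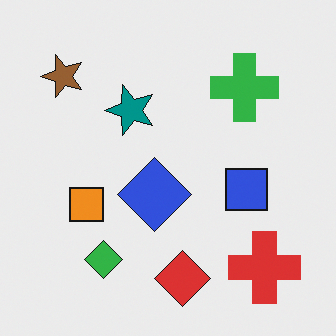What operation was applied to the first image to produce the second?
The second image is the first transposed (reflected across the top-left ↔ bottom-right diagonal).

Shapes have swapped their row and column positions — what was in the top-right is now in the bottom-left — a diagonal reflection.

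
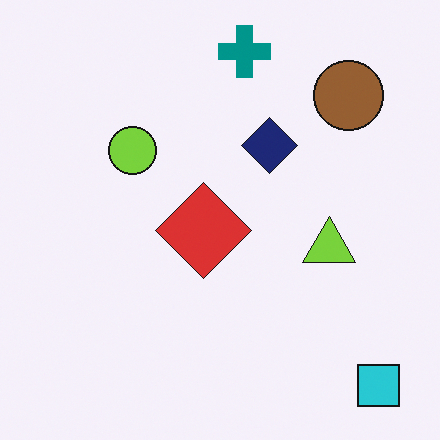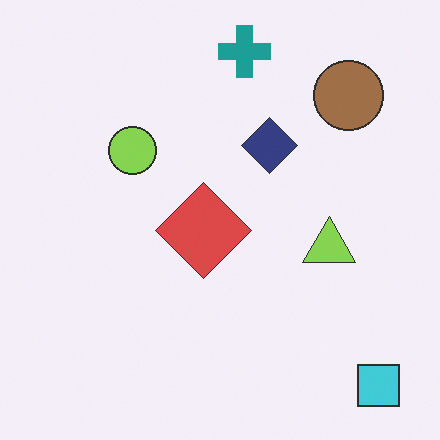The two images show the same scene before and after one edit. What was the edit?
It was given slightly reduced contrast.

Tones are pushed toward mid-grey across the whole image — a global contrast change.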